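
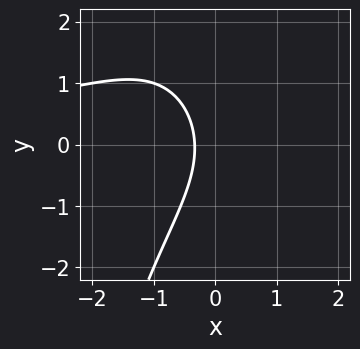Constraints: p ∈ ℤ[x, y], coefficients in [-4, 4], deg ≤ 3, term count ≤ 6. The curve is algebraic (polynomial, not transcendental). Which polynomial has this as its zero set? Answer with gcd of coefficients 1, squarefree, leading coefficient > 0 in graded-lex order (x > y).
x^2*y + y^2 + 3*x + 1

deg p = 3. No degree-2 curve has this shape.
Reading off the gridlines: the curve avoids every integer y-axis point in the box.
Together with the visible shape, these determine p as stated.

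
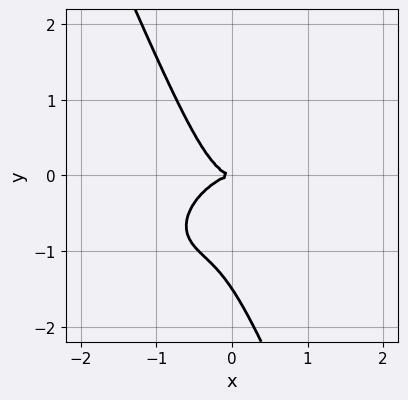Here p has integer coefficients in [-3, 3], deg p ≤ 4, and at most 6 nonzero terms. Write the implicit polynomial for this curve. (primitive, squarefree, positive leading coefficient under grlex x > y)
(a) Degree: no degree-2 curve has this shape, so deg p = 3.
(b) Reading off the gridlines: it meets the x-axis at x = 0 (among the integer gridlines); one y-axis crossing is at y = 0.
(c) The integer polynomial consistent with all of this is the stated p.

3*x^3 - 3*x^2*y + 3*x*y^2 + 2*y^3 + 3*y^2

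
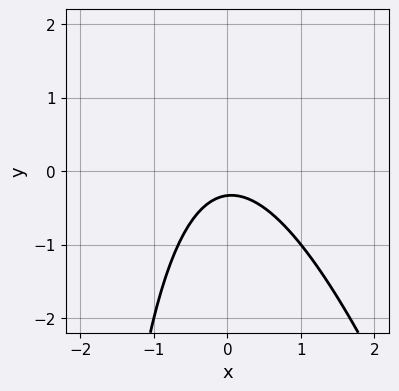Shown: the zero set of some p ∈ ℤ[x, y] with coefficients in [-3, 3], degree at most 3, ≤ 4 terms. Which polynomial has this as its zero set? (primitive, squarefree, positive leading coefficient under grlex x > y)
1. Degree: no degree-1 curve has this shape, so deg p = 2.
2. Reading off the gridlines: the curve avoids every integer x-axis point in the box.
3. Matching integer coefficients to the picture gives p.

3*x^2 + x*y + 3*y + 1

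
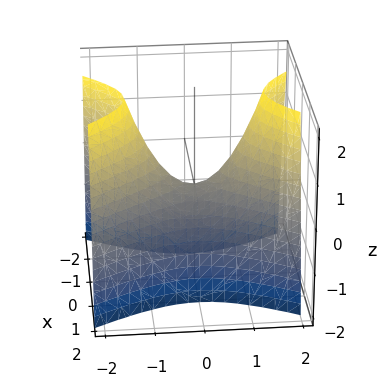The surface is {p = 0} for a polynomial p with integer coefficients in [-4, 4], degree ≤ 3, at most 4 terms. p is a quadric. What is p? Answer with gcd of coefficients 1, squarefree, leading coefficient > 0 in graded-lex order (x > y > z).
First, degree: a saddle surface; a quadric, so deg p = 2.
Next, symmetries: it's symmetric under y → −y, forcing even powers of y; mirror symmetry x ↦ −x ⇒ only even powers of x.
Next, against the integer gridlines: one y-axis crossing is at y = 0; it meets the z-axis at z = 0 (among the integer gridlines); it meets the x-axis at x = 0 (among the integer gridlines).
Finally, matching integer coefficients to the picture gives p.

2*x^2 - y^2 + z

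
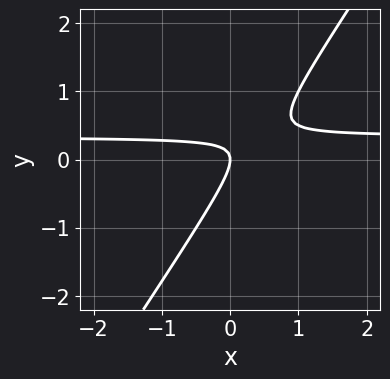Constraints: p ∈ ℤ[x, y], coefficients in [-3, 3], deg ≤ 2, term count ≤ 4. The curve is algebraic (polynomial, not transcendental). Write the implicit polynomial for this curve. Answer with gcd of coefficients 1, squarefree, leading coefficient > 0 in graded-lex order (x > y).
First, deg p = 2.
Next, from the visible intercepts: it crosses the x-axis at the gridline x = 0; one y-axis crossing is at y = 0.
Finally, putting this together gives p.

3*x*y - 2*y^2 - x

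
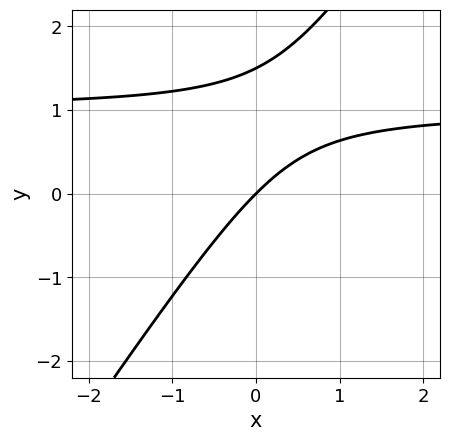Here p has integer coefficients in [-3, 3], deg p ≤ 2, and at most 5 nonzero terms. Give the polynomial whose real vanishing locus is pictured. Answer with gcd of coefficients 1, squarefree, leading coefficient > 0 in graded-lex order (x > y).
1. The degree is 2 — the shape is more complex than any degree-1 curve.
2. Observable constraints: it meets the x-axis at x = 0 (among the integer gridlines); it crosses the y-axis at the gridline y = 0.
3. These observations pin down the coefficients.

3*x*y - 2*y^2 - 3*x + 3*y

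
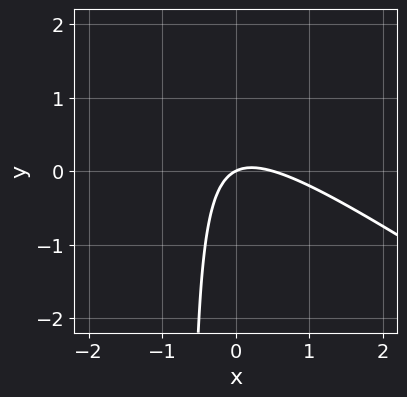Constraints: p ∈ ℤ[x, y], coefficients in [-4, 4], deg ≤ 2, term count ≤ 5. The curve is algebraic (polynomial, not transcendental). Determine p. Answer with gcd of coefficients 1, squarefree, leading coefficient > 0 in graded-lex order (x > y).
First, deg p = 2. A generic line meets the curve in up to 2 points.
Then, observable constraints: it crosses the y-axis at the gridline y = 0; it meets the x-axis at x = 0 (among the integer gridlines).
Finally, putting this together gives p.

2*x^2 + 3*x*y - x + 2*y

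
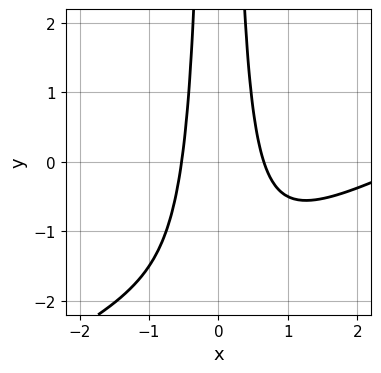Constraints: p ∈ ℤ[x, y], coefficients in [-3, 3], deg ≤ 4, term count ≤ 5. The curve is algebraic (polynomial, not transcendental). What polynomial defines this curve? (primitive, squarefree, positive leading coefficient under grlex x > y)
x^3 - 2*x^2*y - 3*x^2 + 1

1. deg p = 3. The shape is more complex than any degree-2 curve.
2. Checking where it meets the axes: it misses every integer gridline on the y-axis.
3. Putting this together gives p.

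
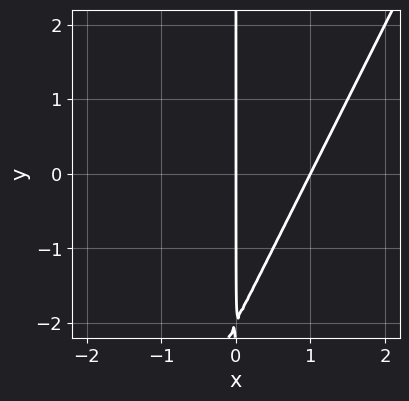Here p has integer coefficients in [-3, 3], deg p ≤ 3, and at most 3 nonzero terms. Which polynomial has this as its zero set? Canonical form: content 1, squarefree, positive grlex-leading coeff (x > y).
2*x^2 - x*y - 2*x

1. The degree is 2 — the shape is more complex than any degree-1 curve.
2. From the axis intercepts and sections: among the integer gridlines, it crosses the x-axis at x ∈ {0, 1}; the visible y-axis segment lies entirely on the curve.
3. Assembling these constraints gives the stated polynomial.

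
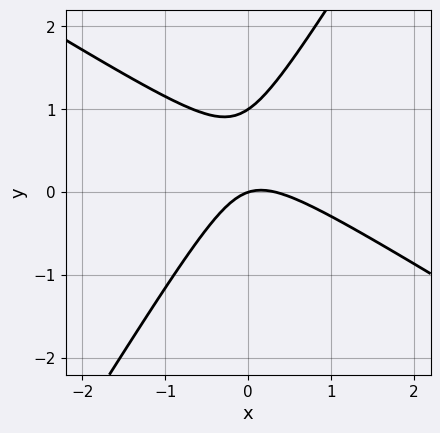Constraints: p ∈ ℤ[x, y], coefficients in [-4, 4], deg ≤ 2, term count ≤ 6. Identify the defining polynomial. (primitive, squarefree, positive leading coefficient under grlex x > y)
3*x^2 + 3*x*y - 3*y^2 - x + 3*y

The degree is 2 — no degree-1 curve has this shape.
From the axis intercepts and sections: the y-axis gridline crossings are at y ∈ {0, 1}; it meets the x-axis at x = 0 (among the integer gridlines).
These observations pin down the coefficients.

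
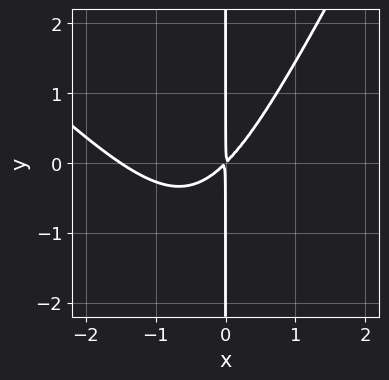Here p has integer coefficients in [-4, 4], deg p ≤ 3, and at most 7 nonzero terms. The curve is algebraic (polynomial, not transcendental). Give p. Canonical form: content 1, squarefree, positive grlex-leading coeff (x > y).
2*x^3 + x^2*y - x*y^2 + 3*x^2 - 3*x*y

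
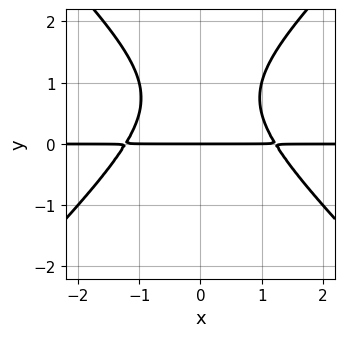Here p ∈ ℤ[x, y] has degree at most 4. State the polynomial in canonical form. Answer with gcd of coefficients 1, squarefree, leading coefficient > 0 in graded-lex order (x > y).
2*x^2*y - 2*y^3 + 3*y^2 - 3*y

First, degree: no degree-2 curve has this shape, so deg p = 3.
Next, symmetries: the x ↦ −x reflection is a symmetry, so x appears only in even powers.
Next, checking where it meets the axes: every point of the x-axis in the box is on the curve; one y-axis crossing is at y = 0.
Finally, together with the visible shape, these determine p as stated.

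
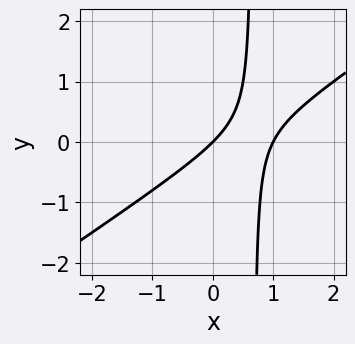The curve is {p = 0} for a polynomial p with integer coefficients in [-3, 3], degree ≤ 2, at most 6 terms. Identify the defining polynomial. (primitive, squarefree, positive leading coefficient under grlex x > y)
(a) deg p = 2. A generic line meets the curve in up to 2 points.
(b) From the visible intercepts: one y-axis crossing is at y = 0; among the integer gridlines, it crosses the x-axis at x ∈ {0, 1}.
(c) Putting this together gives p.

2*x^2 - 3*x*y - 2*x + 2*y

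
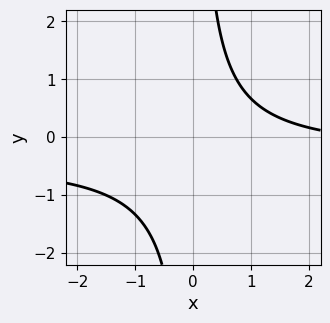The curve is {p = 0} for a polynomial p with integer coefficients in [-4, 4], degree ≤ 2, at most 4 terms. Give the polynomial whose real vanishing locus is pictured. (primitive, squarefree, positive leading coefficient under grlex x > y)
1. Degree: no degree-1 curve has this shape, so deg p = 2.
2. From the visible intercepts: no x-intercept at any integer in the box; it misses every integer gridline on the y-axis.
3. Matching integer coefficients to the picture gives p.

3*x*y + x - 3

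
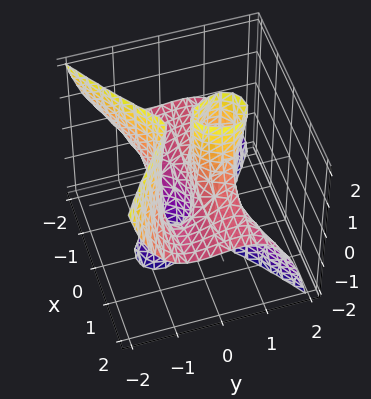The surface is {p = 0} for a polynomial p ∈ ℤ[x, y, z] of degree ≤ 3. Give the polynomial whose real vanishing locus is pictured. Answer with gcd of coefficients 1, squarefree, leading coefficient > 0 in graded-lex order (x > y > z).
Degree: the shape is more complex than any degree-2 surface, so deg p = 3.
Checking where it meets the axes: the visible x-axis segment lies entirely on the surface; every point of the z-axis in the box is on the surface; one y-axis crossing is at y = 0.
These observations pin down the coefficients.

3*x^2*z + 3*y^3 - y^2*z - 2*y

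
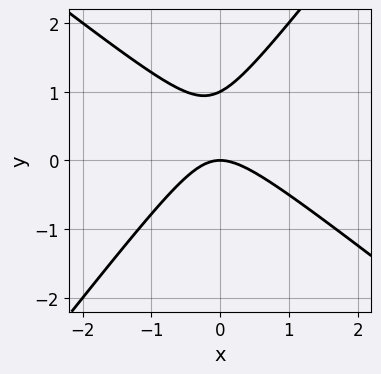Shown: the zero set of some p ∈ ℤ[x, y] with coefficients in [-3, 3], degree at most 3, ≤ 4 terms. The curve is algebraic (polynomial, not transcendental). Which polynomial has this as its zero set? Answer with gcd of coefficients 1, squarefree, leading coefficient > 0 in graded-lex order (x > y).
1. The degree is 2 — no degree-1 curve has this shape.
2. Checking where it meets the axes: it meets the x-axis at x = 0 (among the integer gridlines); among the integer gridlines, it crosses the y-axis at y ∈ {0, 1}.
3. Together with the visible shape, these determine p as stated.

2*x^2 + x*y - 2*y^2 + 2*y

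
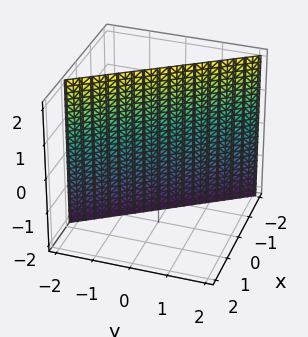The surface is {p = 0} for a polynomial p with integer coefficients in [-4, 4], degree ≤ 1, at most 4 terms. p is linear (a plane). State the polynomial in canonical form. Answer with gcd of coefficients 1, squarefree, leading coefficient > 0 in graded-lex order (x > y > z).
3*x + 2*y + 2

deg p = 1. Every cross-section is a straight line — this is a plane.
From the axis intercepts and sections: it crosses the y-axis at the gridline y = -1; it misses every integer gridline on the z-axis.
Together with the visible shape, these determine p as stated.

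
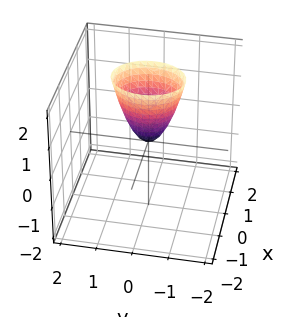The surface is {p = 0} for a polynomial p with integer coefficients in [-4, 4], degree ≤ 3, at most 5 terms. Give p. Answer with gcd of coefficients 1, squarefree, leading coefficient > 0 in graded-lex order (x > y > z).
3*x^2 + 2*y^2 - z

1. deg p = 2.
2. Symmetries: mirror symmetry x ↦ −x ⇒ only even powers of x; mirror symmetry y ↦ −y ⇒ only even powers of y.
3. Against the integer gridlines: one z-axis crossing is at z = 0; one y-axis crossing is at y = 0.
4. Solving for integer coefficients yields p as stated.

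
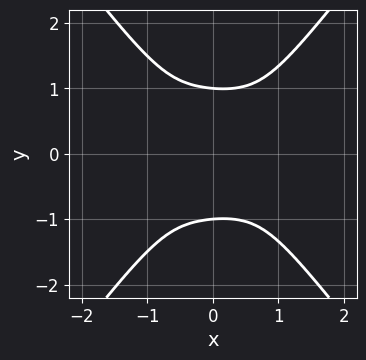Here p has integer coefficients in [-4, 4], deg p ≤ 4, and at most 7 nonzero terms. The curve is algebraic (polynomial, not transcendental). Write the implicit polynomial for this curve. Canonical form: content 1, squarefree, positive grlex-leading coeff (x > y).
3*x^4 + 3*x^2*y^2 - 3*y^4 - x*y^2 + 3

First, degree: the shape is more complex than any degree-3 curve, so deg p = 4.
Next, symmetries: the y ↦ −y reflection is a symmetry, so y appears only in even powers.
Next, observable constraints: the y-axis gridline crossings are at y ∈ {-1, 1}; the curve avoids every integer x-axis point in the box.
Finally, solving for integer coefficients yields p as stated.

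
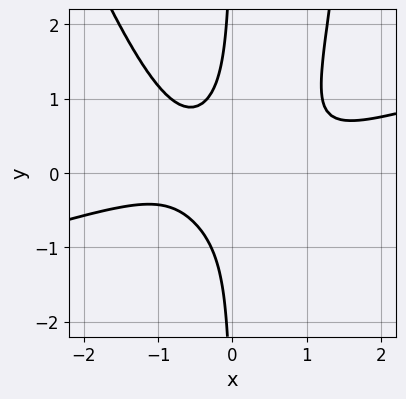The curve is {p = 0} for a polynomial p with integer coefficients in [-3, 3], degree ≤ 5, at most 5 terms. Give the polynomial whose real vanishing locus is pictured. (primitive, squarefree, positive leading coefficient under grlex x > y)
1. The degree is 4 — no degree-3 curve has this shape.
2. From the visible intercepts: no y-intercept at any integer in the box; the curve avoids every integer x-axis point in the box.
3. Together with the visible shape, these determine p as stated.

x^4 - 3*x^3*y - x^2*y^2 + 3*x*y^2 + 1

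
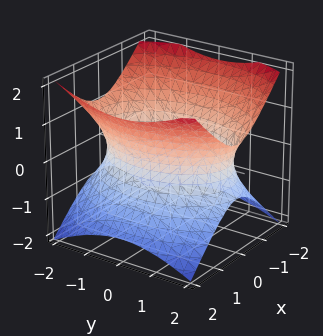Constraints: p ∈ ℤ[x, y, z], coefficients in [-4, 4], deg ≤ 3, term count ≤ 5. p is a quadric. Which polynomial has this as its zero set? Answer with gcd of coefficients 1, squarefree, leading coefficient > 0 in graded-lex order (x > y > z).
2*x^2 + y^2 - 2*z^2 - 3

1. The degree is 2 — an hourglass — one-sheet hyperboloid; a quadric.
2. Symmetries: it's symmetric under z → −z, forcing even powers of z; the y ↦ −y reflection is a symmetry, so y appears only in even powers; it's symmetric under x → −x, forcing even powers of x.
3. Reading off the gridlines: the surface avoids every integer z-axis point in the box.
4. Assembling these constraints gives the stated polynomial.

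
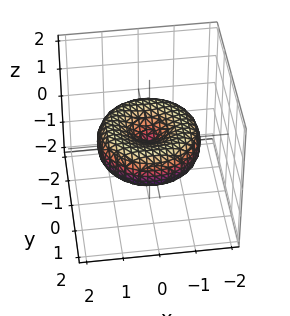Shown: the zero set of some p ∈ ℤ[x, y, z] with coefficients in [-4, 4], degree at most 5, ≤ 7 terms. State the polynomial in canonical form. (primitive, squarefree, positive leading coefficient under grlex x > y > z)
x^4 + 2*x^2*y^2 + y^4 - 2*x^2 - 2*y^2 + 3*z^2

1. The degree is 4 — the shape is more complex than any degree-3 surface.
2. Symmetries: rotational symmetry about the z-axis ⇒ p depends on x, y only through x² + y².
3. Reading off the gridlines: it meets the y-axis at y = 0 (among the integer gridlines); it meets the x-axis at x = 0 (among the integer gridlines).
4. Matching integer coefficients to the picture gives p.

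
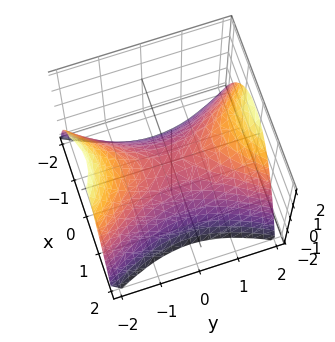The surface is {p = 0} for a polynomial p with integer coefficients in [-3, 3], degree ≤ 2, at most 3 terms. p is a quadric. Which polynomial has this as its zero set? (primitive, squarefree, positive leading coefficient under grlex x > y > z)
2*x^2 - y^2 + 2*z

1. Degree: a saddle surface; a quadric, so deg p = 2.
2. Symmetries: it's symmetric under x → −x, forcing even powers of x; it's symmetric under y → −y, forcing even powers of y.
3. Reading off the gridlines: one y-axis crossing is at y = 0; it meets the x-axis at x = 0 (among the integer gridlines); it crosses the z-axis at the gridline z = 0.
4. Matching integer coefficients to the picture gives p.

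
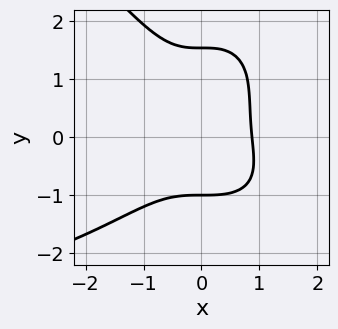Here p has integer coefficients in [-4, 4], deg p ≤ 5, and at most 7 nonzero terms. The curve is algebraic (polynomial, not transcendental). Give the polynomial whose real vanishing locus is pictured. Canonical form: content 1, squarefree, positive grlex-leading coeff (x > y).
(a) deg p = 4.
(b) From the visible intercepts: one y-axis crossing is at y = -1.
(c) These observations pin down the coefficients.

x^3*y + y^4 + 3*x^3 - y^3 - 2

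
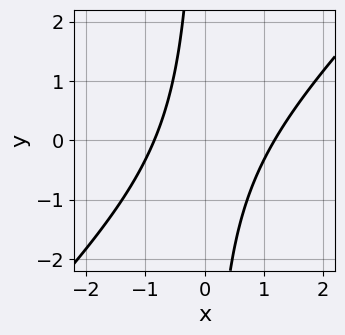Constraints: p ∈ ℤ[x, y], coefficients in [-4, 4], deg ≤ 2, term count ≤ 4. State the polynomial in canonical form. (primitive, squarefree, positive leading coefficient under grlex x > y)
Degree: a generic line meets the curve in up to 2 points, so deg p = 2.
Reading off the gridlines: the curve avoids every integer y-axis point in the box.
Solving for integer coefficients yields p as stated.

3*x^2 - 3*x*y - x - 3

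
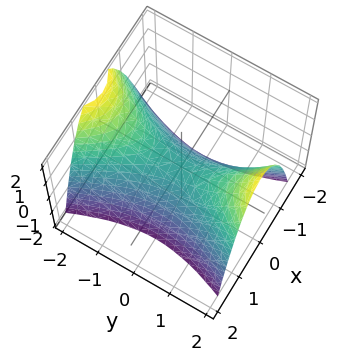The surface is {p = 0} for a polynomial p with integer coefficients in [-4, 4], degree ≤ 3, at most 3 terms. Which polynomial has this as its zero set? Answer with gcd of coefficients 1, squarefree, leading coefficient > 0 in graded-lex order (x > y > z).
3*x^2 - y^2 + 2*z

First, the degree is 2 — a hyperbolic paraboloid; a quadric.
Next, symmetries: it's symmetric under y → −y, forcing even powers of y; it's symmetric under x → −x, forcing even powers of x.
Then, from the axis intercepts and sections: it meets the x-axis at x = 0 (among the integer gridlines); it crosses the z-axis at the gridline z = 0; it meets the y-axis at y = 0 (among the integer gridlines).
Finally, fitting integer coefficients to these (and the overall shape) gives p.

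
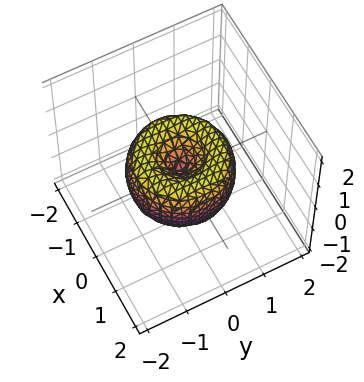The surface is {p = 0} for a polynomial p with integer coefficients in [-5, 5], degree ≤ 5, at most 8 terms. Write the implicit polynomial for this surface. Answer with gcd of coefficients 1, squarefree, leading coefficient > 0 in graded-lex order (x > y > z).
2*x^4 + 4*x^2*y^2 + 2*y^4 - 3*x^2 - 3*y^2 + 2*z^2

1. The degree is 4 — a generic line meets the surface in up to 4 points.
2. Symmetry: the surface is invariant under rotation about z: p = q(x² + y², z).
3. Observable constraints: one y-axis crossing is at y = 0; a circular section at z = 0 has radius between 1 and 2.
4. Putting this together gives p.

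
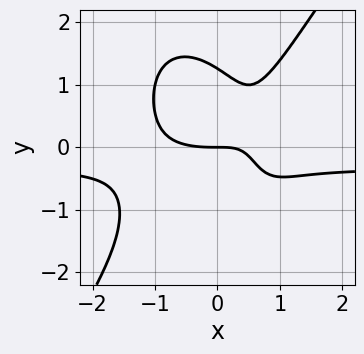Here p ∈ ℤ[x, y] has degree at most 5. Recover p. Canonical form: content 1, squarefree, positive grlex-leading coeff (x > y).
3*x^3*y - y^4 + x^3 - 3*x*y + 2*y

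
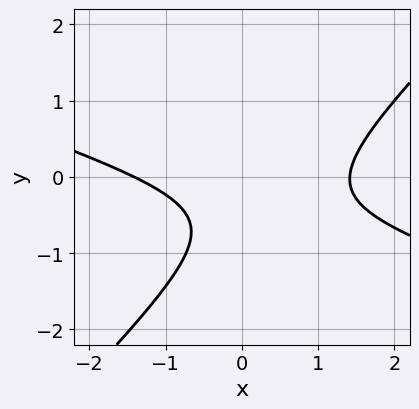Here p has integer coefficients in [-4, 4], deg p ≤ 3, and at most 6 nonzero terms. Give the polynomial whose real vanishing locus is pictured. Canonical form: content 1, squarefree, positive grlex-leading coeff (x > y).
x^2 + 2*x*y - 3*y^2 - 3*y - 2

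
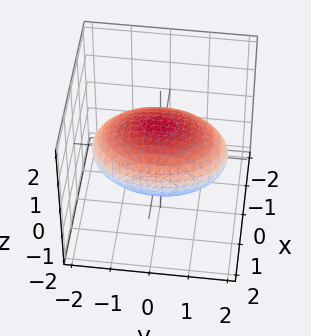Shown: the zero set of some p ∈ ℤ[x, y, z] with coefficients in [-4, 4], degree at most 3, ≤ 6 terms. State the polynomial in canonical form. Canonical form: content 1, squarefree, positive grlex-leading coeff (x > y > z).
First, degree: bounded and convex; a quadric, so deg p = 2.
Next, symmetries: it's symmetric under y → −y, forcing even powers of y; mirror symmetry x ↦ −x ⇒ only even powers of x; the z ↦ −z reflection is a symmetry, so z appears only in even powers.
Then, reading off the gridlines: the z-axis gridline crossings are at z ∈ {-1, 1}.
Finally, fitting integer coefficients to these (and the overall shape) gives p.

2*x^2 + y^2 + 3*z^2 - 3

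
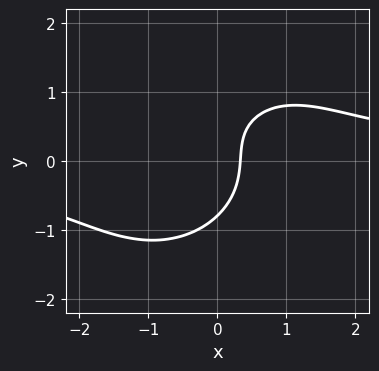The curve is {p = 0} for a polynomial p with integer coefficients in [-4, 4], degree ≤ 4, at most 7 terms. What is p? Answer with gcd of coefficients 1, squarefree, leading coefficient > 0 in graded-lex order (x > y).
Degree: no degree-2 curve has this shape, so deg p = 3.
Solving for integer coefficients yields p as stated.

2*x^2*y - x*y^2 + 2*y^3 - 3*x + 1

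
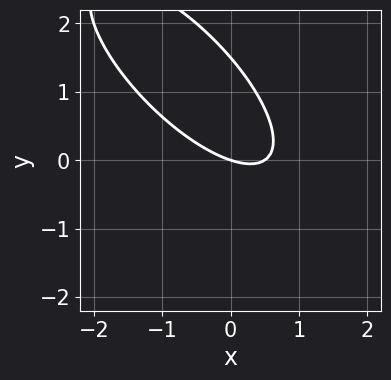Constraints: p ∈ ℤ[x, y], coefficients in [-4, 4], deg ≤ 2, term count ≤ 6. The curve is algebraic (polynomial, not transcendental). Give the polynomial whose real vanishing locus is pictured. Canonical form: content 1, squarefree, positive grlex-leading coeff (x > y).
2*x^2 + 3*x*y + 2*y^2 - x - 3*y

1. deg p = 2.
2. From the visible intercepts: it meets the x-axis at x = 0 (among the integer gridlines); it meets the y-axis at y = 0 (among the integer gridlines).
3. Matching integer coefficients to the picture gives p.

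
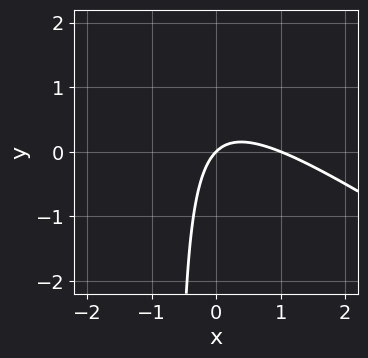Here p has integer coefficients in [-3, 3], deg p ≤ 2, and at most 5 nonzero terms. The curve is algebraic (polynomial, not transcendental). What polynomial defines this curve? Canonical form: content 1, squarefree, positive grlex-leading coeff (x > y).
Degree: no degree-1 curve has this shape, so deg p = 2.
From the visible intercepts: it meets the y-axis at y = 0 (among the integer gridlines); among the integer gridlines, it crosses the x-axis at x ∈ {0, 1}.
Putting this together gives p.

2*x^2 + 3*x*y - 2*x + 2*y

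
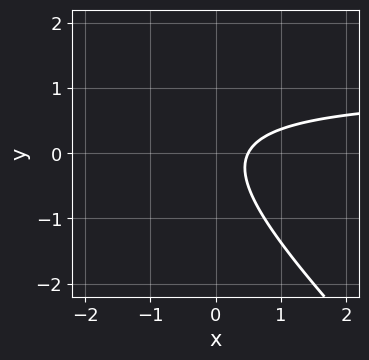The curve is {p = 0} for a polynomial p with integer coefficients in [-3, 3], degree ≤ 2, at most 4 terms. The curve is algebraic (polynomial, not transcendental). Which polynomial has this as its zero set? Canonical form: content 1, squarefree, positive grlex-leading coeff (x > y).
deg p = 2. The shape is more complex than any degree-1 curve.
From the visible intercepts: it misses every integer gridline on the y-axis.
Solving for integer coefficients yields p as stated.

2*x*y + 2*y^2 - 2*x + 1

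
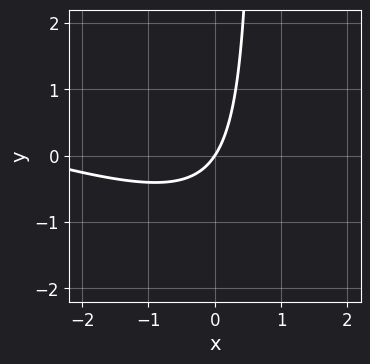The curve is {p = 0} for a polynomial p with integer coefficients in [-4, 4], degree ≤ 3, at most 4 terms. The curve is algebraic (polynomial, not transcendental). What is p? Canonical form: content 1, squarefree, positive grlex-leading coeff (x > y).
deg p = 2. No degree-1 curve has this shape.
Against the integer gridlines: it crosses the x-axis at the gridline x = 0; one y-axis crossing is at y = 0.
Fitting integer coefficients to these (and the overall shape) gives p.

x^2 + 3*x*y + 3*x - 2*y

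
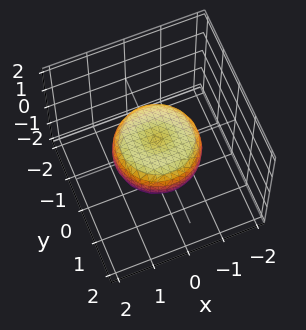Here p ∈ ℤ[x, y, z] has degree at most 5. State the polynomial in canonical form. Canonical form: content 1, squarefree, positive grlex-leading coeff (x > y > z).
(a) The degree is 4 — a generic line meets the surface in up to 4 points.
(b) Symmetries: rotational symmetry about the z-axis ⇒ p depends on x, y only through x² + y².
(c) From the axis intercepts and sections: a circular section at z = 0 has radius between 1 and 2.
(d) These observations pin down the coefficients.

2*x^4 + 4*x^2*y^2 + 2*y^4 - 2*x^2 - 2*y^2 + 3*z^2 - 1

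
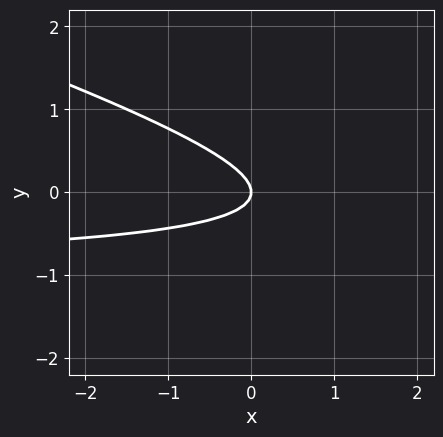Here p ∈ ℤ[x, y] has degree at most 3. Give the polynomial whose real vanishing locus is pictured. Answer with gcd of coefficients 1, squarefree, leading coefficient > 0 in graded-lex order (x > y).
First, degree: a generic line meets the curve in up to 2 points, so deg p = 2.
Then, from the axis intercepts and sections: it meets the x-axis at x = 0 (among the integer gridlines); one y-axis crossing is at y = 0.
Finally, solving for integer coefficients yields p as stated.

x*y + 3*y^2 + x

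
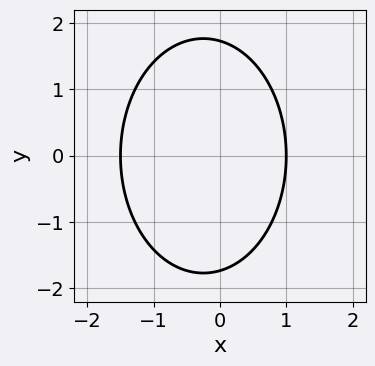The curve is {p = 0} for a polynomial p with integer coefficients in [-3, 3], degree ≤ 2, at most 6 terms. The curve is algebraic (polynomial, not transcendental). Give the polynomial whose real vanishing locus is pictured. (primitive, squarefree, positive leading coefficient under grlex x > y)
(a) The degree is 2 — the shape is more complex than any degree-1 curve.
(b) Symmetries: mirror symmetry y ↦ −y ⇒ only even powers of y.
(c) Checking where it meets the axes: one x-axis crossing is at x = 1.
(d) Solving for integer coefficients yields p as stated.

2*x^2 + y^2 + x - 3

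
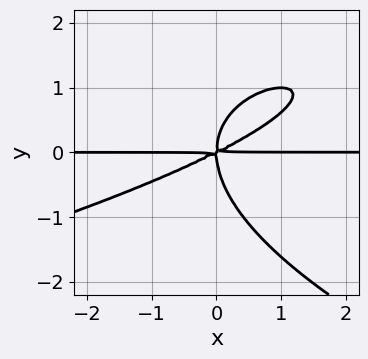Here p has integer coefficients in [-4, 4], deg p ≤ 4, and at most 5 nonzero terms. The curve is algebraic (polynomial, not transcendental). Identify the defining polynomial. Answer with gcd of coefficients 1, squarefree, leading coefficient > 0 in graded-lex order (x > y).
First, degree: the shape is more complex than any degree-3 curve, so deg p = 4.
Then, checking where it meets the axes: every point of the x-axis in the box is on the curve.
Finally, matching integer coefficients to the picture gives p.

y^4 + x^2*y - 2*x*y^2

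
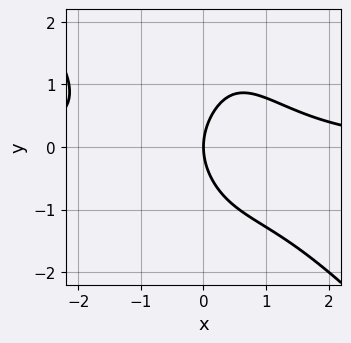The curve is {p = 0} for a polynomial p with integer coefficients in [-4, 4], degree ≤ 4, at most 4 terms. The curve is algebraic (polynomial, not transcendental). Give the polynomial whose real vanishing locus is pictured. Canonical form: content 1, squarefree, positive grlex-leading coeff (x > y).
x^3*y + x^2*y^2 + y^2 - 2*x

(a) The degree is 4 — a generic line meets the curve in up to 4 points.
(b) From the axis intercepts and sections: it meets the x-axis at x = 0 (among the integer gridlines); one y-axis crossing is at y = 0.
(c) Putting this together gives p.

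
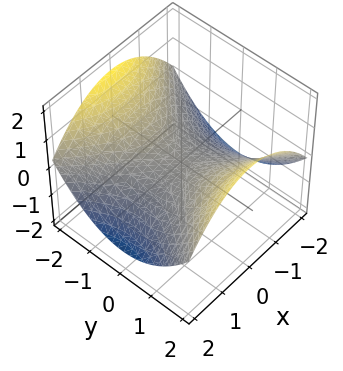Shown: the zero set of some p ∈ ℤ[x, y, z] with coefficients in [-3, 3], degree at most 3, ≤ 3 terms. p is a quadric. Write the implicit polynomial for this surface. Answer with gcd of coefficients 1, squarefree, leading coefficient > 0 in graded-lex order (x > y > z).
1. Degree: a saddle surface; a quadric, so deg p = 2.
2. Symmetries: the y ↦ −y reflection is a symmetry, so y appears only in even powers; mirror symmetry x ↦ −x ⇒ only even powers of x.
3. Reading off the gridlines: it crosses the x-axis at the gridline x = 0; it crosses the y-axis at the gridline y = 0; one z-axis crossing is at z = 0.
4. These observations pin down the coefficients.

x^2 - y^2 + 3*z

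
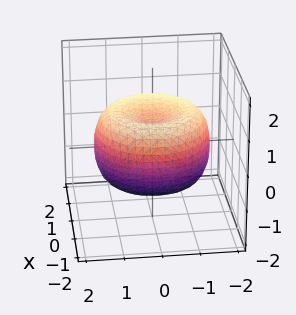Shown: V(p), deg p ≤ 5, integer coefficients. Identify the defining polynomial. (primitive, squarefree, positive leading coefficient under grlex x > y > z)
First, the degree is 4 — a generic line meets the surface in up to 4 points.
Then, symmetries: rotational symmetry about the z-axis ⇒ p depends on x, y only through x² + y².
Next, reading off the gridlines: a circular section at z = -1 has radius exactly 1.
Finally, fitting integer coefficients to these (and the overall shape) gives p.

x^4 + 2*x^2*y^2 + y^4 - 2*x^2 - 2*y^2 + 2*z^2 - 1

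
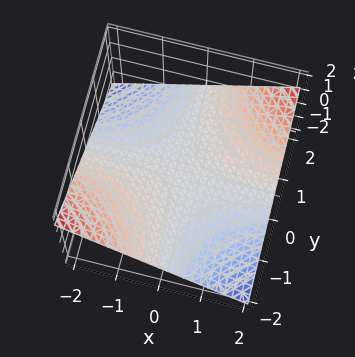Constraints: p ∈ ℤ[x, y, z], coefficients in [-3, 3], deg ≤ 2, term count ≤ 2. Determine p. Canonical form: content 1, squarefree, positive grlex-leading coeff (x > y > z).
x*y - 3*z

(a) deg p = 2. A saddle surface; a quadric.
(b) Checking where it meets the axes: every point of the y-axis in the box is on the surface; it crosses the z-axis at the gridline z = 0.
(c) Together with the visible shape, these determine p as stated. Check: (-2, 0, 0) on the x-axis lies on the surface, and p(-2, 0, 0) = 0. ✓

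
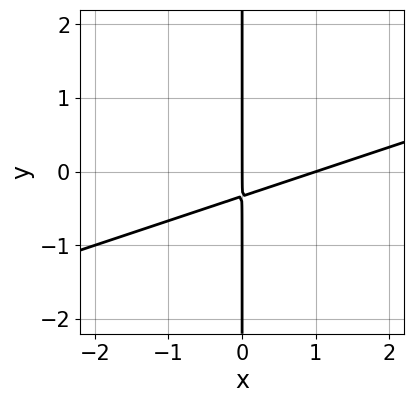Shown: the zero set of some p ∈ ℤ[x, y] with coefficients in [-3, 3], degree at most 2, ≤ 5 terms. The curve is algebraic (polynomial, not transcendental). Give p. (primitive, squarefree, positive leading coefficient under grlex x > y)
First, degree: no degree-1 curve has this shape, so deg p = 2.
Then, against the integer gridlines: every point of the y-axis in the box is on the curve; among the integer gridlines, it crosses the x-axis at x ∈ {0, 1}.
Finally, these observations pin down the coefficients.

x^2 - 3*x*y - x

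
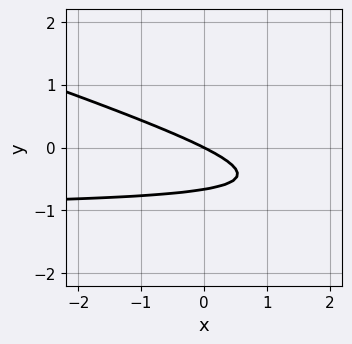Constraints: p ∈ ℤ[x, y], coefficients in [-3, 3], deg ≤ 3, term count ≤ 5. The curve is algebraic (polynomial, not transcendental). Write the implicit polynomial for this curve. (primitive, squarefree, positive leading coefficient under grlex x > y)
x*y + 3*y^2 + x + 2*y

1. The degree is 2 — the shape is more complex than any degree-1 curve.
2. Checking where it meets the axes: it meets the y-axis at y = 0 (among the integer gridlines); it crosses the x-axis at the gridline x = 0.
3. Matching integer coefficients to the picture gives p.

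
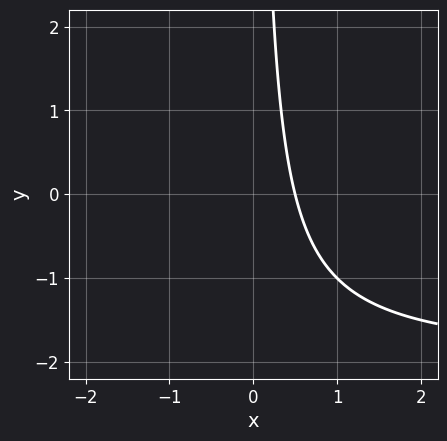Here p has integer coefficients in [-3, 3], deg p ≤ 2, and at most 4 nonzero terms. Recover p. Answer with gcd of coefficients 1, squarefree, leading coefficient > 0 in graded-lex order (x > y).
deg p = 2. The shape is more complex than any degree-1 curve.
From the axis intercepts and sections: the curve avoids every integer y-axis point in the box.
Together with the visible shape, these determine p as stated.

x*y + 2*x - 1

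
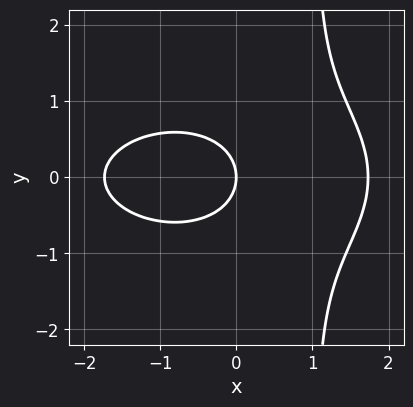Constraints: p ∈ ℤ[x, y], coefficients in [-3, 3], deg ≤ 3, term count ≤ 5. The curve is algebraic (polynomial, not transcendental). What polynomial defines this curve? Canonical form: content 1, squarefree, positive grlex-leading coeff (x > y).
x^3 + 3*x*y^2 - 3*y^2 - 3*x

First, degree: no degree-2 curve has this shape, so deg p = 3.
Then, symmetries: mirror symmetry y ↦ −y ⇒ only even powers of y.
Next, observable constraints: it meets the y-axis at y = 0 (among the integer gridlines); one x-axis crossing is at x = 0.
Finally, the integer polynomial consistent with all of this is the stated p.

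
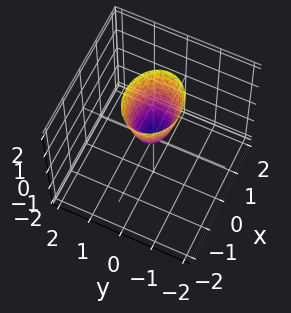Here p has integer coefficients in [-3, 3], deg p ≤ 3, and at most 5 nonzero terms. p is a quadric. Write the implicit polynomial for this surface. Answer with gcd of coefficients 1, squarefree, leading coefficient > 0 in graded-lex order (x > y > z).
First, the degree is 2 — a single bowl opening along one axis; a quadric.
Next, symmetries: it's symmetric under y → −y, forcing even powers of y; it's symmetric under x → −x, forcing even powers of x.
Then, observable constraints: it meets the x-axis at x = 0 (among the integer gridlines); it meets the z-axis at z = 0 (among the integer gridlines); it meets the y-axis at y = 0 (among the integer gridlines).
Finally, these observations pin down the coefficients.

2*x^2 + 3*y^2 - z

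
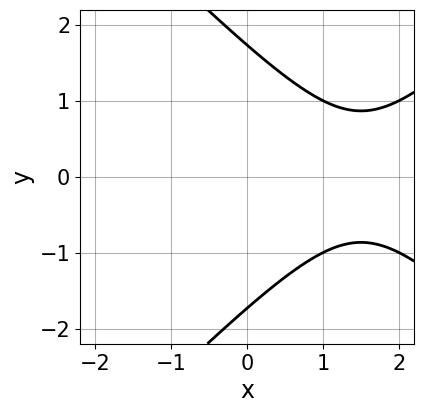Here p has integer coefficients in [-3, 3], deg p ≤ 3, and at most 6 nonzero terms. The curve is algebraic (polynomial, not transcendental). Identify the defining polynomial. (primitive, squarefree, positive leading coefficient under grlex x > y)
(a) deg p = 2. No degree-1 curve has this shape.
(b) Symmetries: it's symmetric under y → −y, forcing even powers of y.
(c) Reading off the gridlines: the curve avoids every integer x-axis point in the box.
(d) The integer polynomial consistent with all of this is the stated p.

x^2 - y^2 - 3*x + 3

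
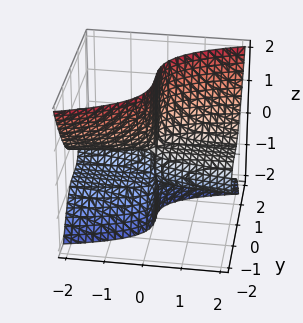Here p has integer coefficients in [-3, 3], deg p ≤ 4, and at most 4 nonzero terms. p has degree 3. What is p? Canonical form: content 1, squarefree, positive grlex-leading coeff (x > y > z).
First, degree: the shape is more complex than any degree-2 surface, so deg p = 3.
Next, from the visible intercepts: it meets the y-axis at y = 0 (among the integer gridlines); the visible z-axis segment lies entirely on the surface; every point of the x-axis in the box is on the surface.
Finally, the integer polynomial consistent with all of this is the stated p.

2*x*z^2 - 3*y^3 + 2*x*z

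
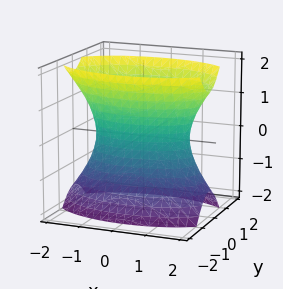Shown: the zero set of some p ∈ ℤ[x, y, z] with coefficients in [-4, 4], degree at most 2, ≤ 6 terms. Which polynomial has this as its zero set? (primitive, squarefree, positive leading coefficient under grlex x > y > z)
x^2 + 3*y^2 - z^2 - 2

1. deg p = 2. An hourglass — one-sheet hyperboloid; a quadric.
2. Symmetries: it's symmetric under x → −x, forcing even powers of x; it's symmetric under z → −z, forcing even powers of z; the y ↦ −y reflection is a symmetry, so y appears only in even powers.
3. Observable constraints: no z-intercept at any integer in the box.
4. Fitting integer coefficients to these (and the overall shape) gives p.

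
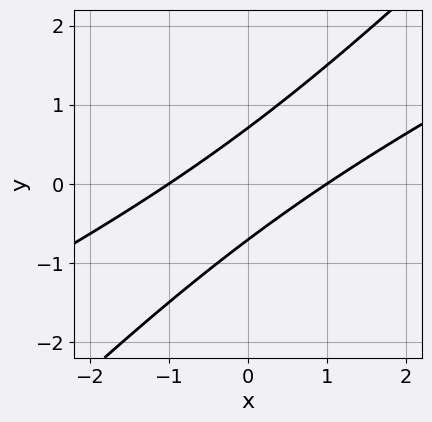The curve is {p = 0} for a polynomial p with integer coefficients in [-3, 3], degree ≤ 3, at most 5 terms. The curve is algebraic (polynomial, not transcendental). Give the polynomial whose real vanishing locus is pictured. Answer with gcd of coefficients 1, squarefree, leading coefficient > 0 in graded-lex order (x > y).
1. The degree is 2 — the shape is more complex than any degree-1 curve.
2. Observable constraints: among the integer gridlines, it crosses the x-axis at x ∈ {-1, 1}.
3. Fitting integer coefficients to these (and the overall shape) gives p.

x^2 - 3*x*y + 2*y^2 - 1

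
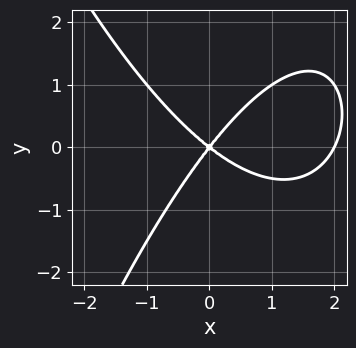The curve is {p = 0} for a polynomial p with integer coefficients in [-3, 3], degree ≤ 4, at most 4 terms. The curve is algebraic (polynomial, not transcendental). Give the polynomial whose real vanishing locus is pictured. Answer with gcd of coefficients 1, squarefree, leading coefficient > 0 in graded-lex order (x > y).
x^3 - 2*x^2 - x*y + 2*y^2

1. Degree: no degree-2 curve has this shape, so deg p = 3.
2. From the axis intercepts and sections: among the integer gridlines, it crosses the x-axis at x ∈ {0, 2}; it meets the y-axis at y = 0 (among the integer gridlines).
3. Assembling these constraints gives the stated polynomial.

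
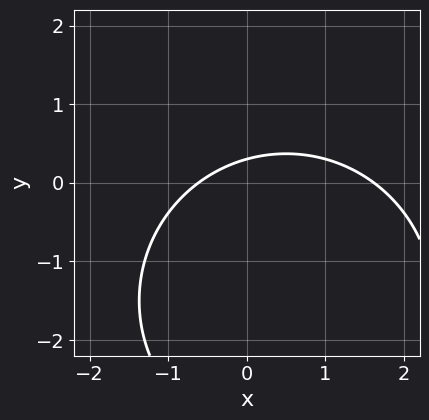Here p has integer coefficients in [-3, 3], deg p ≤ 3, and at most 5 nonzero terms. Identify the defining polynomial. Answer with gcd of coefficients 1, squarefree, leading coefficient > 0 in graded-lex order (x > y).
Degree: no degree-1 curve has this shape, so deg p = 2.
Matching integer coefficients to the picture gives p.

x^2 + y^2 - x + 3*y - 1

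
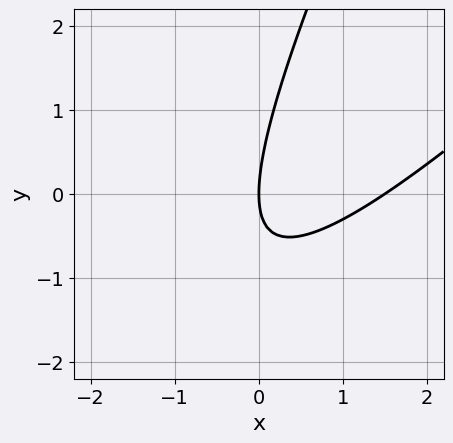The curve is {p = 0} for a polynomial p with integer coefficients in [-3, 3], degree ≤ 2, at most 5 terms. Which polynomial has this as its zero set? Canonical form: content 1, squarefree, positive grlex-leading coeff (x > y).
First, deg p = 2. No degree-1 curve has this shape.
Next, from the visible intercepts: it crosses the x-axis at the gridline x = 0; it meets the y-axis at y = 0 (among the integer gridlines).
Finally, fitting integer coefficients to these (and the overall shape) gives p.

2*x^2 - 3*x*y + y^2 - 3*x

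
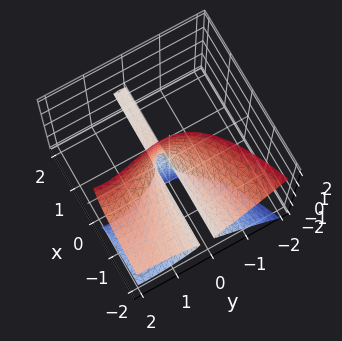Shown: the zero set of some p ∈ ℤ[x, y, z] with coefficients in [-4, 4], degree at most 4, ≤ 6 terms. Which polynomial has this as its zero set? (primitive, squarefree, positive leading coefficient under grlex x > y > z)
First, the degree is 3 — no degree-2 surface has this shape.
Then, checking where it meets the axes: it meets the y-axis at y = 0 (among the integer gridlines); every point of the x-axis in the box is on the surface; every point of the z-axis in the box is on the surface.
Finally, assembling these constraints gives the stated polynomial.

2*x*z^2 - y^3 + 3*y^2 - y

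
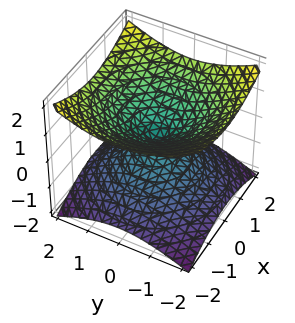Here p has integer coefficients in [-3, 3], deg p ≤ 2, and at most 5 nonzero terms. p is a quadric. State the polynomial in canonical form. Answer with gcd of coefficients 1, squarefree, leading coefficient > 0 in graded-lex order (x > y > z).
x^2 + y^2 - 2*z^2

Degree: two nappes meeting at a single point; a quadric, so deg p = 2.
Symmetries: the z ↦ −z reflection is a symmetry, so z appears only in even powers; the z-axis is an axis of rotation, so x and y enter only as x² + y².
From the axis intercepts and sections: one x-axis crossing is at x = 0; a circular section at z = -1 has radius between 1 and 2; it crosses the y-axis at the gridline y = 0.
Matching integer coefficients to the picture gives p.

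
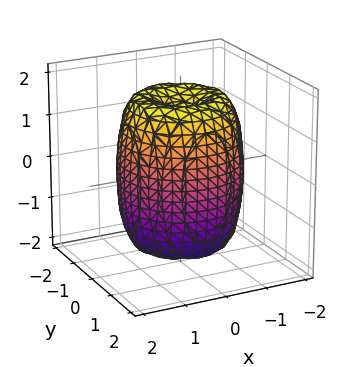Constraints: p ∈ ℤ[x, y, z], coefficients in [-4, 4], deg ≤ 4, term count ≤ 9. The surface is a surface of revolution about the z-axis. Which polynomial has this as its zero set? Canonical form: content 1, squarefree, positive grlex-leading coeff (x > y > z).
2*x^4 + 4*x^2*y^2 + 2*y^4 - 3*x^2 - 3*y^2 + z^2 - 2

First, degree: a generic line meets the surface in up to 4 points, so deg p = 4.
Then, symmetries: every cross-section ⟂ z is a circle, so x, y appear only via x² + y².
Then, from the axis intercepts and sections: a circular section at z = 0 has radius between 1 and 2.
Finally, matching integer coefficients to the picture gives p.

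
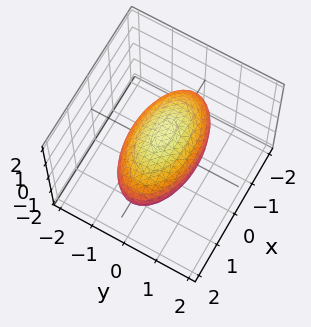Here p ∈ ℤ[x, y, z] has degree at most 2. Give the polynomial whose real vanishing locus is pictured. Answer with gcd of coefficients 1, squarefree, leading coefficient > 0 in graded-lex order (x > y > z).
(a) Degree: bounded and convex; a quadric, so deg p = 2.
(b) Symmetries: it's symmetric under y → −y, forcing even powers of y; mirror symmetry x ↦ −x ⇒ only even powers of x; the z ↦ −z reflection is a symmetry, so z appears only in even powers.
(c) Observable constraints: the y-axis gridline crossings are at y ∈ {-1, 1}; the z-axis gridline crossings are at z ∈ {-1, 1}.
(d) Matching integer coefficients to the picture gives p.

x^2 + 3*y^2 + 3*z^2 - 3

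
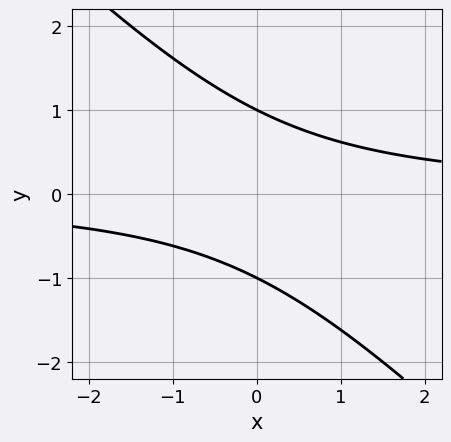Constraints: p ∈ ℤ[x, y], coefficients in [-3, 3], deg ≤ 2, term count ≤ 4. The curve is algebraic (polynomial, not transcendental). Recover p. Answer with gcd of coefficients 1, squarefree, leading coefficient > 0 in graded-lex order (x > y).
(a) The degree is 2 — the shape is more complex than any degree-1 curve.
(b) Observable constraints: it misses every integer gridline on the x-axis; among the integer gridlines, it crosses the y-axis at y ∈ {-1, 1}.
(c) Assembling these constraints gives the stated polynomial.

x*y + y^2 - 1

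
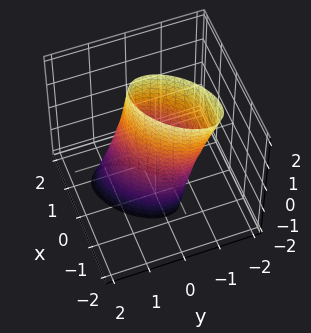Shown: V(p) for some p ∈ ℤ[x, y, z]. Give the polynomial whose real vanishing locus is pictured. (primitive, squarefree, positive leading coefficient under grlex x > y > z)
(a) deg p = 2.
(b) Checking where it meets the axes: no z-intercept at any integer in the box.
(c) Matching integer coefficients to the picture gives p.

3*x^2 - 3*x*y + 3*y^2 + y*z - 2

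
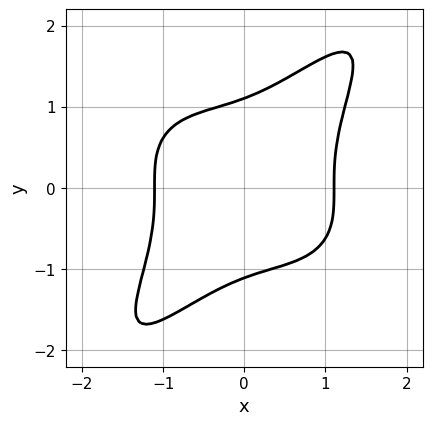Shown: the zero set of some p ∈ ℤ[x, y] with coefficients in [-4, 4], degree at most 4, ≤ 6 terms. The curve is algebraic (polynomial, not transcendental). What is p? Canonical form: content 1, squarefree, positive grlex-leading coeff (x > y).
2*x^4 - 3*x*y^3 + 2*y^4 - 3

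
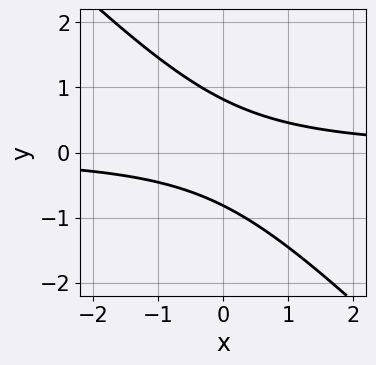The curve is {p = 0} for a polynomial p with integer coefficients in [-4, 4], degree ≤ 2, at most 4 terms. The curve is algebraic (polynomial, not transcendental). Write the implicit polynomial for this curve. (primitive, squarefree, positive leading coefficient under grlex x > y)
1. The degree is 2 — the shape is more complex than any degree-1 curve.
2. Against the integer gridlines: no x-intercept at any integer in the box.
3. Putting this together gives p.

3*x*y + 3*y^2 - 2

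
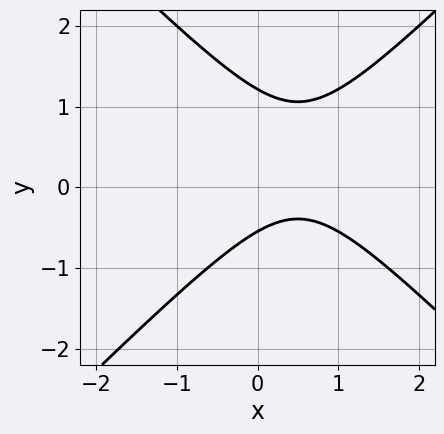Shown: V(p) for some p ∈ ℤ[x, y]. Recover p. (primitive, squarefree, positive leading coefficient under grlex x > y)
3*x^2 - 3*y^2 - 3*x + 2*y + 2

1. deg p = 2. A generic line meets the curve in up to 2 points.
2. Against the integer gridlines: the curve avoids every integer x-axis point in the box.
3. Fitting integer coefficients to these (and the overall shape) gives p.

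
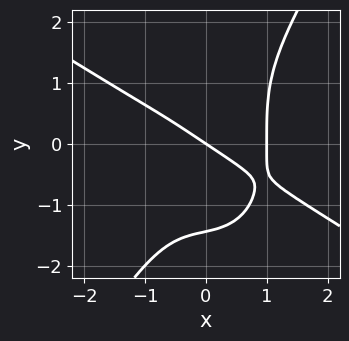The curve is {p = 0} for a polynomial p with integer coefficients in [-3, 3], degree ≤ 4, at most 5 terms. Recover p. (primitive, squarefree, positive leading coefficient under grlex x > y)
2*x^4 + 3*x^3*y - y^4 - 2*x - 3*y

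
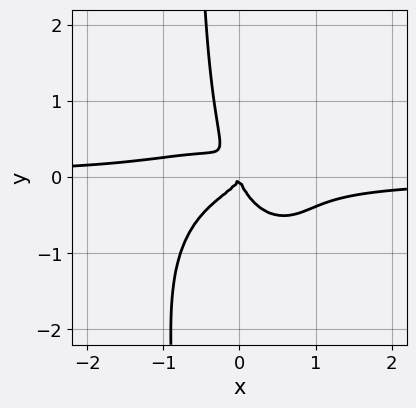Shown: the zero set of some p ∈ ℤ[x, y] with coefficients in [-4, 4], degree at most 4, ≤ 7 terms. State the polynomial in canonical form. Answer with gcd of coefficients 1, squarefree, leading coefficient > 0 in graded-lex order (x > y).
3*x^3*y + 3*x*y^3 + 3*x*y^2 + 2*y^3 + x^2

1. Degree: the shape is more complex than any degree-3 curve, so deg p = 4.
2. Against the integer gridlines: it crosses the x-axis at the gridline x = 0; it crosses the y-axis at the gridline y = 0.
3. The integer polynomial consistent with all of this is the stated p.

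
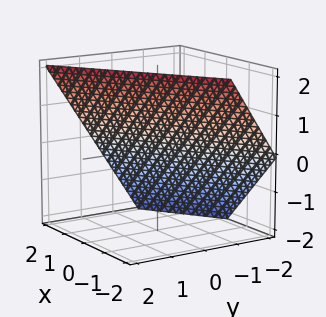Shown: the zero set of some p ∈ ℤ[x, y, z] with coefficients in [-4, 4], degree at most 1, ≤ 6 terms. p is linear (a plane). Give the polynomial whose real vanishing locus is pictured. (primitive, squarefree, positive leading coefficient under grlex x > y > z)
2*x - 3*y + 2*z - 2

Degree: every cross-section is a straight line — this is a plane, so deg p = 1.
Observable constraints: it meets the x-axis at x = 1 (among the integer gridlines); one z-axis crossing is at z = 1.
Together with the visible shape, these determine p as stated.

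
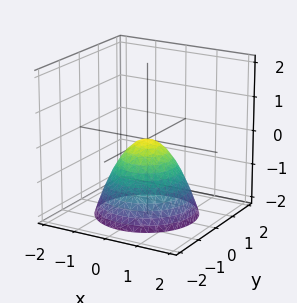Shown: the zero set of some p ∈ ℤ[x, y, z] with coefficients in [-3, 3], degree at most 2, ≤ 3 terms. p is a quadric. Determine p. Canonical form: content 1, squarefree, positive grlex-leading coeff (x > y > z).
x^2 + y^2 + z

(a) deg p = 2. A paraboloid; a quadric.
(b) Symmetries: every cross-section ⟂ z is a circle, so x, y appear only via x² + y².
(c) From the visible intercepts: a circular section at z = -2 has radius between 1 and 2; it meets the y-axis at y = 0 (among the integer gridlines); one x-axis crossing is at x = 0.
(d) Matching integer coefficients to the picture gives p.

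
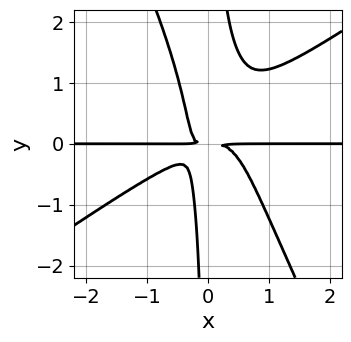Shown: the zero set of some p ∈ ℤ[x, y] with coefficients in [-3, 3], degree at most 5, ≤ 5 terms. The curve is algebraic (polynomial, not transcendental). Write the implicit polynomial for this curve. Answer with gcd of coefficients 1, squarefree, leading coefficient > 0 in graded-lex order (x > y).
3*x^3*y - 3*x^2*y^2 - 2*x*y^3 + 2*x*y^2 + y^2

The degree is 4 — no degree-3 curve has this shape.
From the axis intercepts and sections: every point of the x-axis in the box is on the curve.
Matching integer coefficients to the picture gives p.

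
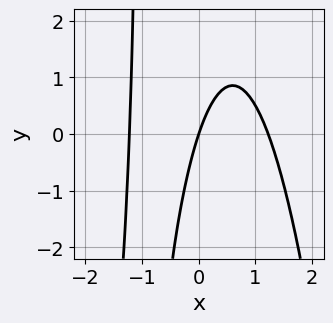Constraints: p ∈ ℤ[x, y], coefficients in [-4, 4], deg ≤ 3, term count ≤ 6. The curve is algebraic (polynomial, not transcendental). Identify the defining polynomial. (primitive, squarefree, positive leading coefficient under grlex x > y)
Degree: a generic line meets the curve in up to 3 points, so deg p = 3.
Observable constraints: one y-axis crossing is at y = 0; it crosses the x-axis at the gridline x = 0.
The integer polynomial consistent with all of this is the stated p.

2*x^3 + x*y - 3*x + y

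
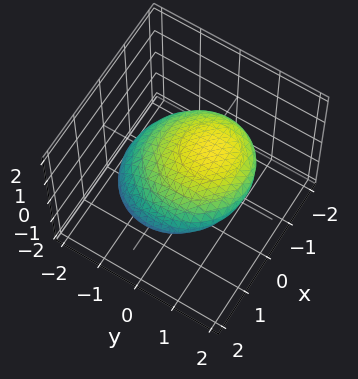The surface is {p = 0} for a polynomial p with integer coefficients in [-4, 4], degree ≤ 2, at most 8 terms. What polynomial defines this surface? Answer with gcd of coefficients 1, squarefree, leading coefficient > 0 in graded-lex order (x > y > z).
deg p = 2.
Matching integer coefficients to the picture gives p.

x^2 + x*z + y^2 - y*z + 3*z^2 - 2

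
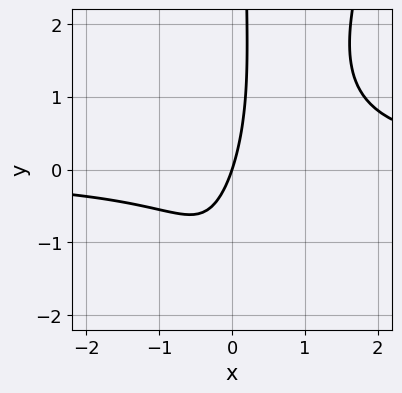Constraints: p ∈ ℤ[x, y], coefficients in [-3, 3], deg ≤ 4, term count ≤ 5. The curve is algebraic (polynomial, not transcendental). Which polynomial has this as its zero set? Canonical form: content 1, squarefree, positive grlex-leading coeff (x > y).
3*x^2*y - x*y^2 - 2*x*y - 3*x + y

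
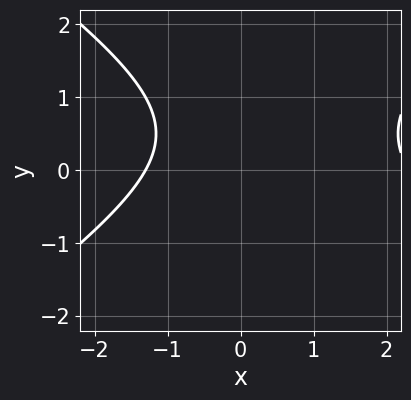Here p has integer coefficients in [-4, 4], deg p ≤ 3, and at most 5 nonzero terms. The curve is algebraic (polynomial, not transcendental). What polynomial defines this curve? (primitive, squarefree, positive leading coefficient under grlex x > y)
x^2 - 2*y^2 - x + 2*y - 3

First, the degree is 2 — a generic line meets the curve in up to 2 points.
Next, observable constraints: it misses every integer gridline on the y-axis.
Finally, fitting integer coefficients to these (and the overall shape) gives p.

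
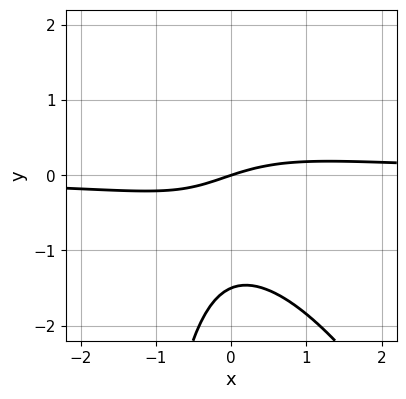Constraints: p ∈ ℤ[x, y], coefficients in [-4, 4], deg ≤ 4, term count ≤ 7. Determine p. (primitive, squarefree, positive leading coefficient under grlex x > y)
(a) Degree: a generic line meets the curve in up to 3 points, so deg p = 3.
(b) Observable constraints: it meets the x-axis at x = 0 (among the integer gridlines); it meets the y-axis at y = 0 (among the integer gridlines).
(c) Together with the visible shape, these determine p as stated.

2*x^2*y + x*y^2 + 2*y^2 - x + 3*y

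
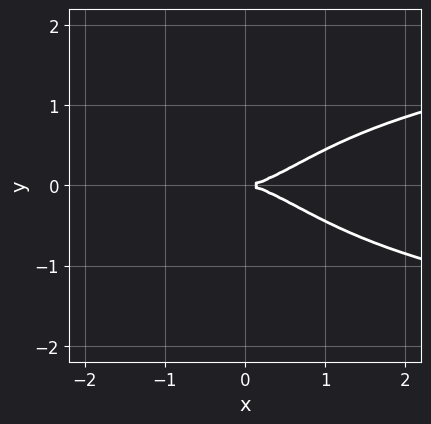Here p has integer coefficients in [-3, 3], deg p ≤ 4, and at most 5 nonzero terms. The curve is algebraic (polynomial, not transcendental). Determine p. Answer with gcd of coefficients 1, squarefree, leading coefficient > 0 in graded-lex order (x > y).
2*x^2*y^2 - x^3 + 3*y^2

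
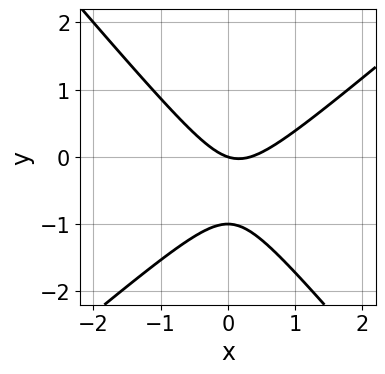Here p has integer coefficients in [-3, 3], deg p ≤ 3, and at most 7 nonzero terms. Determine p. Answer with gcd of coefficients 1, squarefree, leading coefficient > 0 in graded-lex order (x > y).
3*x^2 - x*y - 3*y^2 - x - 3*y

(a) Degree: the shape is more complex than any degree-1 curve, so deg p = 2.
(b) Reading off the gridlines: the y-axis gridline crossings are at y ∈ {-1, 0}; it meets the x-axis at x = 0 (among the integer gridlines).
(c) Putting this together gives p.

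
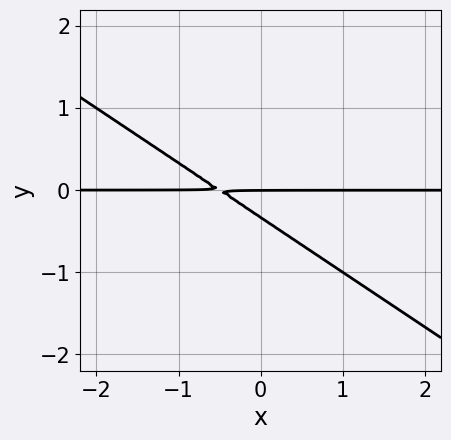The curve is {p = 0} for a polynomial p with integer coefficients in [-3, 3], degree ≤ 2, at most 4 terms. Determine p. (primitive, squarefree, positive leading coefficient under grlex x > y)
2*x*y + 3*y^2 + y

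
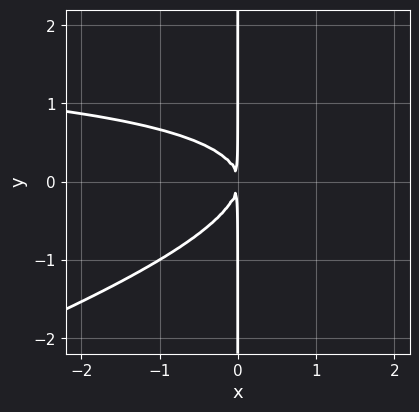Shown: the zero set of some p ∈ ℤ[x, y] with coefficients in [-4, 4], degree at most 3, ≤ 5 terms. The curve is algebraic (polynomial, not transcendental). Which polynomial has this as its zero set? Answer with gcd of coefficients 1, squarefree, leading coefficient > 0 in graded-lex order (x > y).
(a) deg p = 3. No degree-2 curve has this shape.
(b) Reading off the gridlines: the visible y-axis segment lies entirely on the curve.
(c) The integer polynomial consistent with all of this is the stated p.

x^2*y - 3*x*y^2 - 2*x^2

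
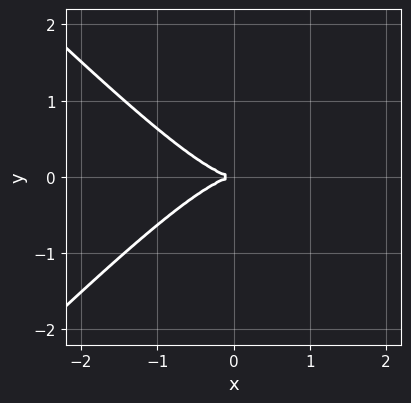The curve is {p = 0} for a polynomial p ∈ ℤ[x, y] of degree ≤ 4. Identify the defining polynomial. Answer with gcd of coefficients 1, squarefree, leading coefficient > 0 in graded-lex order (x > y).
First, degree: a generic line meets the curve in up to 3 points, so deg p = 3.
Then, symmetries: it's symmetric under y → −y, forcing even powers of y.
Next, reading off the gridlines: it meets the y-axis at y = 0 (among the integer gridlines); one x-axis crossing is at x = 0.
Finally, solving for integer coefficients yields p as stated.

2*x^3 - 2*x*y^2 + 3*y^2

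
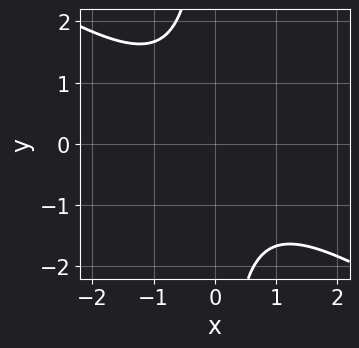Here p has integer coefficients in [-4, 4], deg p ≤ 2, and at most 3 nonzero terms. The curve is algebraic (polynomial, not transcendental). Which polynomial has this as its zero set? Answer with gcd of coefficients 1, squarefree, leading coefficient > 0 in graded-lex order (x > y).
1. Degree: the shape is more complex than any degree-1 curve, so deg p = 2.
2. From the visible intercepts: no x-intercept at any integer in the box; it misses every integer gridline on the y-axis.
3. Matching integer coefficients to the picture gives p.

2*x^2 + 3*x*y + 3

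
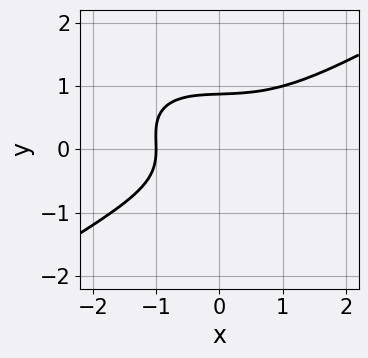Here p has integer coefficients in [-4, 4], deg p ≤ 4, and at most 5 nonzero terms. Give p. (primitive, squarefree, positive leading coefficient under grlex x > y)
The degree is 3 — a generic line meets the curve in up to 3 points.
From the axis intercepts and sections: it crosses the x-axis at the gridline x = -1.
Fitting integer coefficients to these (and the overall shape) gives p.

x^3 - x*y^2 - 3*y^3 + x + 2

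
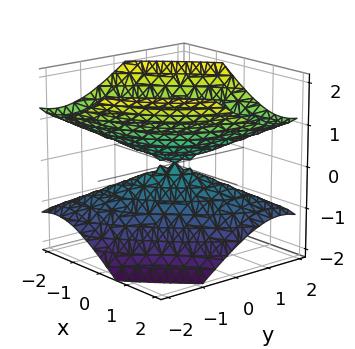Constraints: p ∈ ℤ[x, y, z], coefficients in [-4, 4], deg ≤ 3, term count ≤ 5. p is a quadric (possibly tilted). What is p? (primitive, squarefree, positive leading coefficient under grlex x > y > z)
1. The degree is 2 — the shape is more complex than any degree-1 surface.
2. Reading off the gridlines: one y-axis crossing is at y = 0; one z-axis crossing is at z = 0; it crosses the x-axis at the gridline x = 0.
3. Fitting integer coefficients to these (and the overall shape) gives p.

2*x^2 - 3*x*y + 2*y^2 - 3*z^2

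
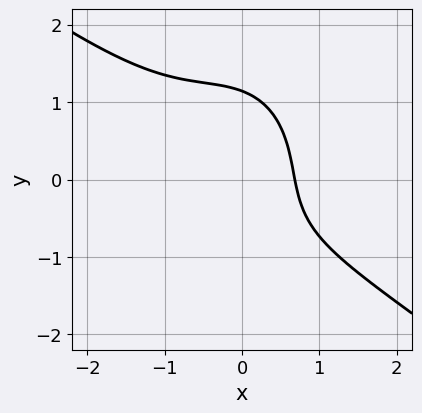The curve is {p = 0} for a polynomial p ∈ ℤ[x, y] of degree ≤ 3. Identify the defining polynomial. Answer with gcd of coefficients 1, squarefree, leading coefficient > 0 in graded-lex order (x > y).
First, degree: the shape is more complex than any degree-2 curve, so deg p = 3.
Finally, matching integer coefficients to the picture gives p.

3*x^3 + 3*x^2*y + 2*y^3 + 3*x - 3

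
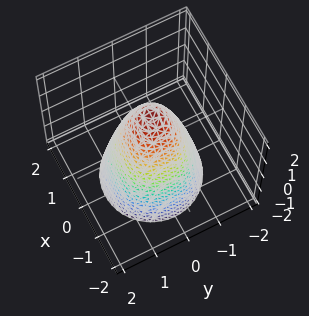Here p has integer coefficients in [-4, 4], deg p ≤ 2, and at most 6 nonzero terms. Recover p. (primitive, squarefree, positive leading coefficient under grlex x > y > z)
2*x^2 + 2*y^2 + z - 2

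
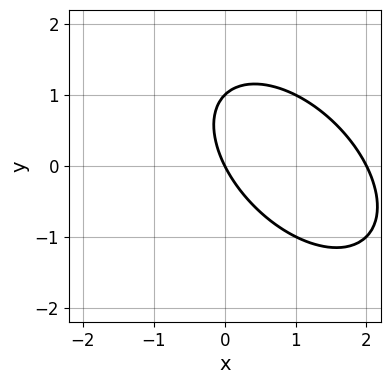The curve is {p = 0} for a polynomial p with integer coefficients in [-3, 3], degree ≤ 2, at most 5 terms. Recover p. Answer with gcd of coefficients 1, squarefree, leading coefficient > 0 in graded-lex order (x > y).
x^2 + x*y + y^2 - 2*x - y

First, degree: the shape is more complex than any degree-1 curve, so deg p = 2.
Then, checking where it meets the axes: among the integer gridlines, it crosses the y-axis at y ∈ {0, 1}; the x-axis gridline crossings are at x ∈ {0, 2}.
Finally, these observations pin down the coefficients.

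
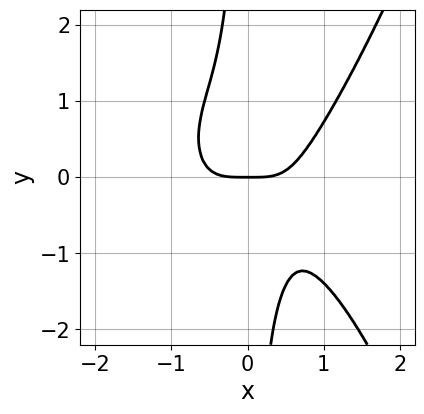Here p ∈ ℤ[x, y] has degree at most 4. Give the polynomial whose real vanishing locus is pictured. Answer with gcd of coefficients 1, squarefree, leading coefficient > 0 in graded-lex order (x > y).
(a) deg p = 4.
(b) Observable constraints: it meets the y-axis at y = 0 (among the integer gridlines); it meets the x-axis at x = 0 (among the integer gridlines).
(c) Matching integer coefficients to the picture gives p.

3*x^4 - 3*x*y^2 - 2*y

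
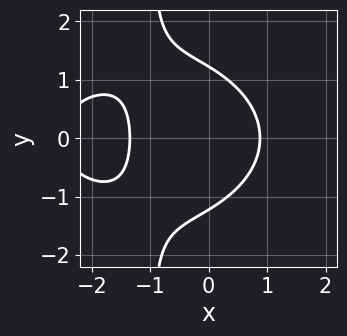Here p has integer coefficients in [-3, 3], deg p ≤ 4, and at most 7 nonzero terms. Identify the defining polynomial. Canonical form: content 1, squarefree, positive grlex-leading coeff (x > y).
First, the degree is 3 — no degree-2 curve has this shape.
Then, symmetries: mirror symmetry y ↦ −y ⇒ only even powers of y.
Finally, the integer polynomial consistent with all of this is the stated p.

x^3 + 2*x*y^2 + 3*x^2 + 2*y^2 - 3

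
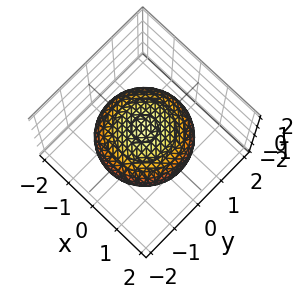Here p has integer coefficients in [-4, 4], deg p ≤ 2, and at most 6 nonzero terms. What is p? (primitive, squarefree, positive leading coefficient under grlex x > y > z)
The degree is 2 — a closed, bounded, convex surface; a quadric.
Symmetries: mirror symmetry z ↦ −z ⇒ only even powers of z; rotational symmetry about the z-axis ⇒ p depends on x, y only through x² + y².
Reading off the gridlines: among the integer gridlines, it crosses the z-axis at z ∈ {-1, 1}; a circular section at z = 0 has radius between 1 and 2.
Putting this together gives p.

x^2 + y^2 + 2*z^2 - 2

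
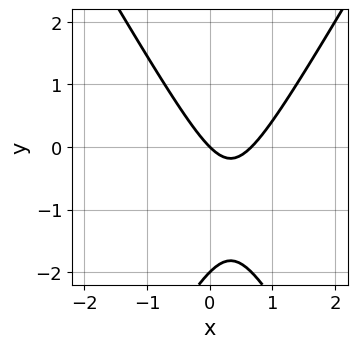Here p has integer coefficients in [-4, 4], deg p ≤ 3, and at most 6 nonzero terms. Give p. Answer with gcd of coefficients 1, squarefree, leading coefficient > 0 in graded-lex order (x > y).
(a) The degree is 2 — the shape is more complex than any degree-1 curve.
(b) Reading off the gridlines: the y-axis gridline crossings are at y ∈ {-2, 0}; it meets the x-axis at x = 0 (among the integer gridlines).
(c) Putting this together gives p.

3*x^2 - y^2 - 2*x - 2*y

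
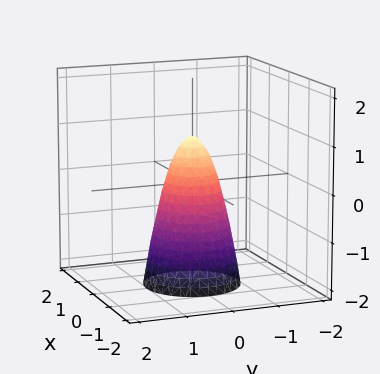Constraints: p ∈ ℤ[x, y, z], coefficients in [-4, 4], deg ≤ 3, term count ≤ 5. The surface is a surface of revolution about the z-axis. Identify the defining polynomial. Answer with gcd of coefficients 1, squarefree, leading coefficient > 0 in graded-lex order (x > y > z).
3*x^2 + 3*y^2 + z - 1

First, deg p = 2. A generic line meets the surface in up to 2 points.
Then, symmetry: the z-axis is an axis of rotation, so x and y enter only as x² + y².
Next, from the visible intercepts: one z-axis crossing is at z = 1; a circular section at z = 0 has radius between 0 and 1.
Finally, matching integer coefficients to the picture gives p.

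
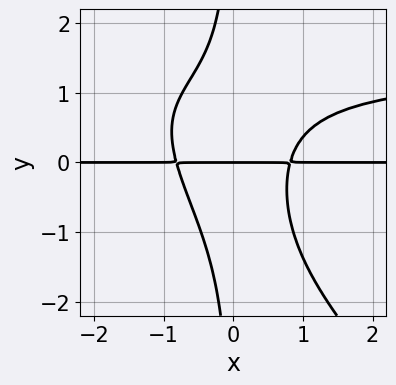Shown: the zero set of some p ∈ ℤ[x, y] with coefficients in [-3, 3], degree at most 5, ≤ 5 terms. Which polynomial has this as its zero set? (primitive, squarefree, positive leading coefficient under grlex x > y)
2*x^2*y^2 + 2*x*y^3 - 3*x^2*y + 2*y

Degree: no degree-3 curve has this shape, so deg p = 4.
Reading off the gridlines: every point of the x-axis in the box is on the curve; one y-axis crossing is at y = 0.
These observations pin down the coefficients.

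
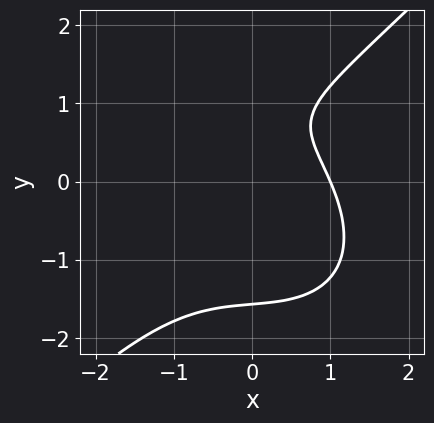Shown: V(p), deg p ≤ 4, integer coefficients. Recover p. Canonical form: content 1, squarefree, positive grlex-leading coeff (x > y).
2*x^3 - 2*y^3 + x + 3*y - 3

First, degree: no degree-2 curve has this shape, so deg p = 3.
Then, from the visible intercepts: one x-axis crossing is at x = 1.
Finally, assembling these constraints gives the stated polynomial.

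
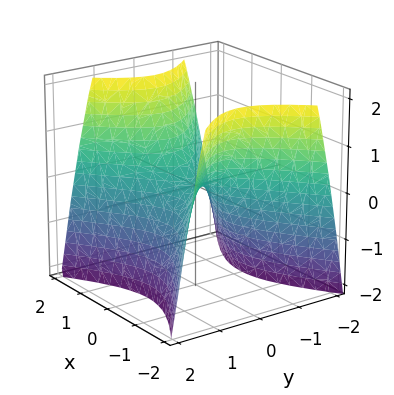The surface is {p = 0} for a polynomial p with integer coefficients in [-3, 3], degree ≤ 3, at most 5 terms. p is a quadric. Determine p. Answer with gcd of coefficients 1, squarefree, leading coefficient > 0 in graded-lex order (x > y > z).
deg p = 2. A saddle surface; a quadric.
Symmetries: the x ↦ −x reflection is a symmetry, so x appears only in even powers; mirror symmetry y ↦ −y ⇒ only even powers of y.
Checking where it meets the axes: one z-axis crossing is at z = 0; it crosses the y-axis at the gridline y = 0; it crosses the x-axis at the gridline x = 0.
Together with the visible shape, these determine p as stated.

2*x^2 - 3*y^2 - 2*z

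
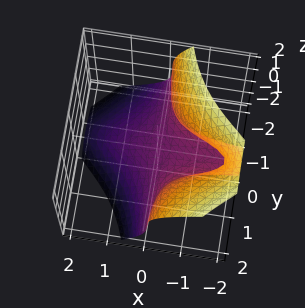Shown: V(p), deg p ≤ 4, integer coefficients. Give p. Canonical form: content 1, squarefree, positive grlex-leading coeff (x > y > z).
3*x*y^2 - 2*x*y*z + 2*x*z^2 + 2*z^3 + 1

1. Degree: no degree-2 surface has this shape, so deg p = 3.
2. Reading off the gridlines: it misses every integer gridline on the y-axis; it misses every integer gridline on the x-axis.
3. Together with the visible shape, these determine p as stated.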